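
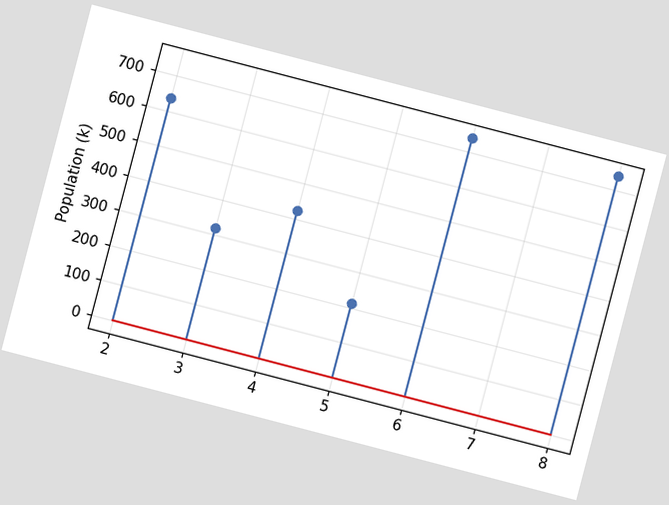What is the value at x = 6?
742k

The chart is tilted about 15° clockwise. The stem at x=6 reaches 742k.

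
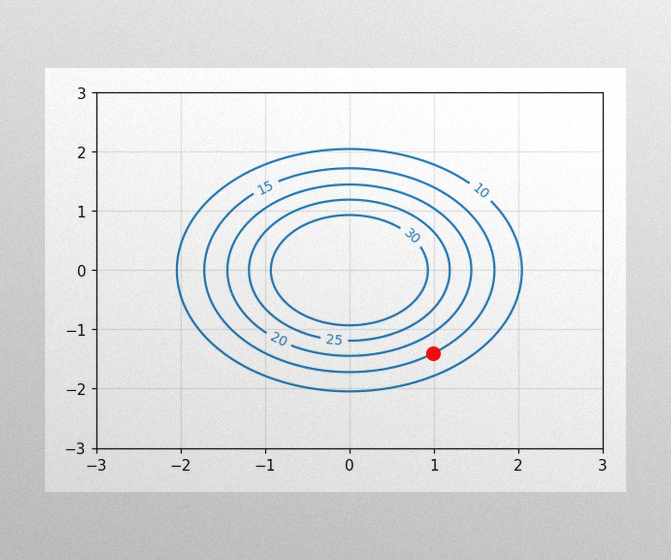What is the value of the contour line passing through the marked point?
15

The image has some photo noise and uneven lighting. The marked point sits on the contour labelled 15.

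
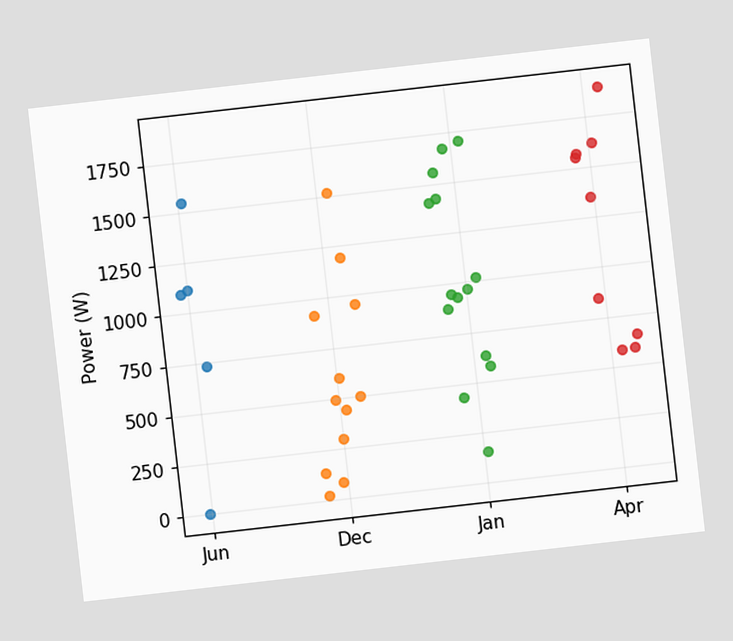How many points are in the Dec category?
12

The chart is tilted about 6° counter-clockwise. Counting the markers in the Dec column gives 12.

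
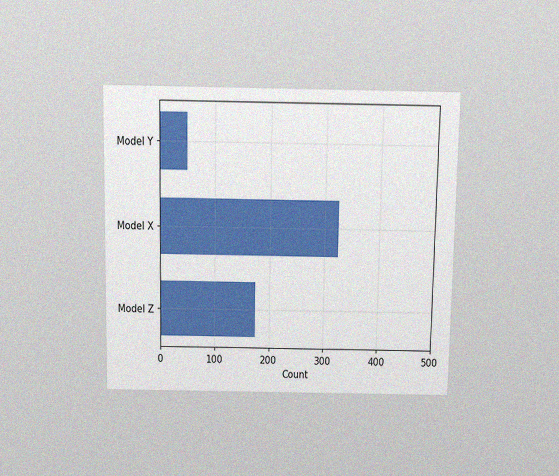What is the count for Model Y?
The chart is viewed slightly from above, with some photo noise. Reading along the chart's x-axis, the Model Y bar reaches 50.

50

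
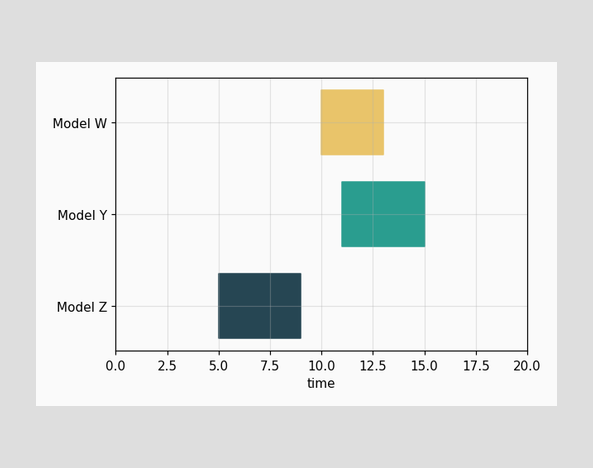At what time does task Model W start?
10

The Model W bar begins at t=10.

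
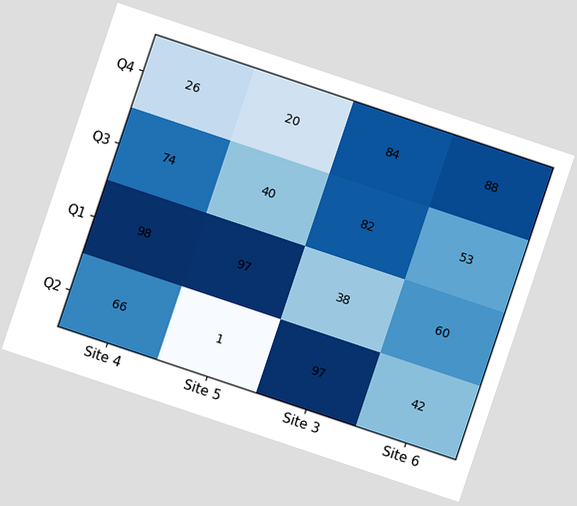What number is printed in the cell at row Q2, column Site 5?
1

The chart is tilted about 19° clockwise. The (Q2, Site 5) cell reads 1.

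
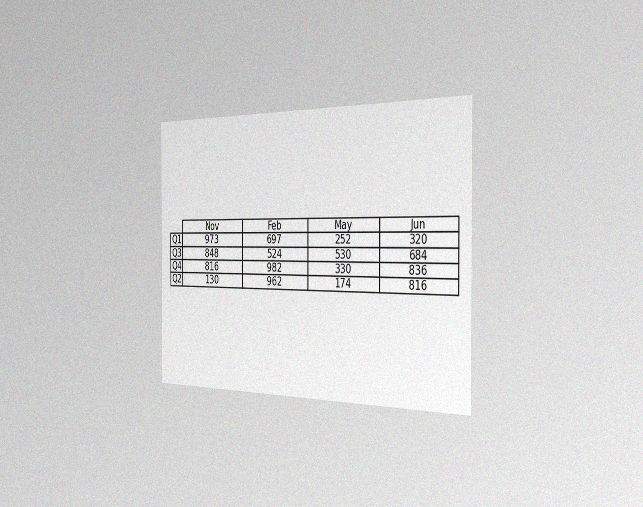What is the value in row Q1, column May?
252

The chart is viewed slightly from the right, with some photo noise. The (Q1, May) cell reads 252.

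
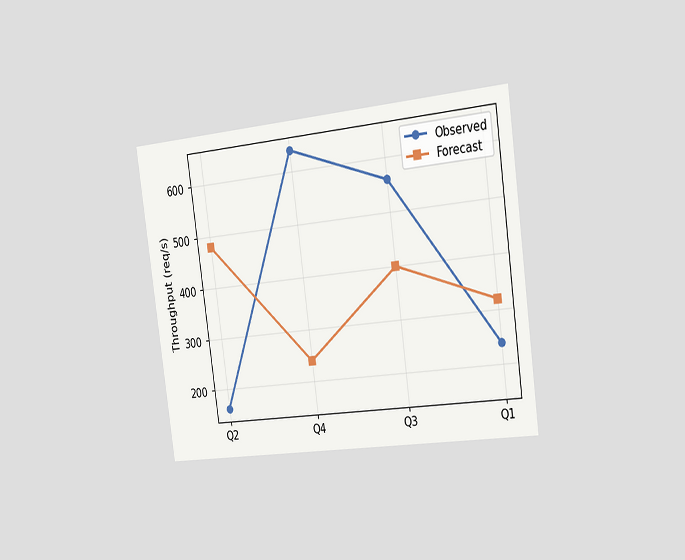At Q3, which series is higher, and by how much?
The chart is tilted about 8° counter-clockwise and viewed slightly from the right. At Q3, Observed sits above the other line by 160req/s.

Observed, by 160req/s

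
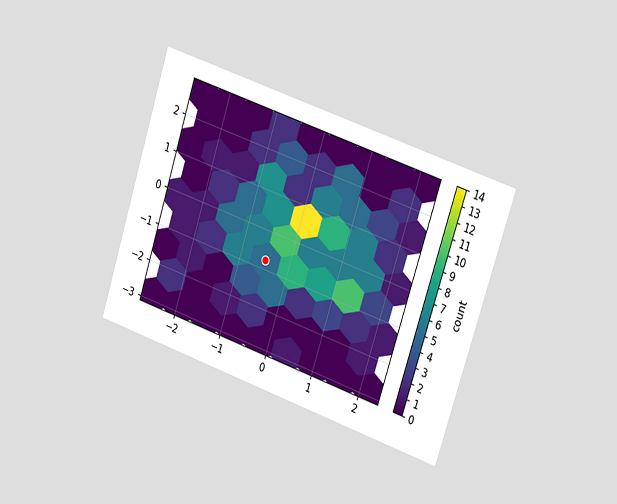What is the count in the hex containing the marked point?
5

The chart is tilted about 18° clockwise and viewed slightly from the right. The marked hex reads 5 on the colorbar.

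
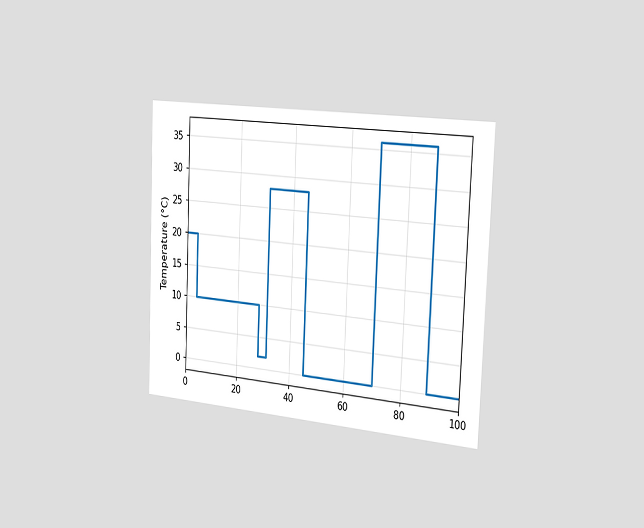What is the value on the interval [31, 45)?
28°C

The chart is tilted about 2° clockwise and viewed slightly from the right. On [31, 45) the step sits at 28°C.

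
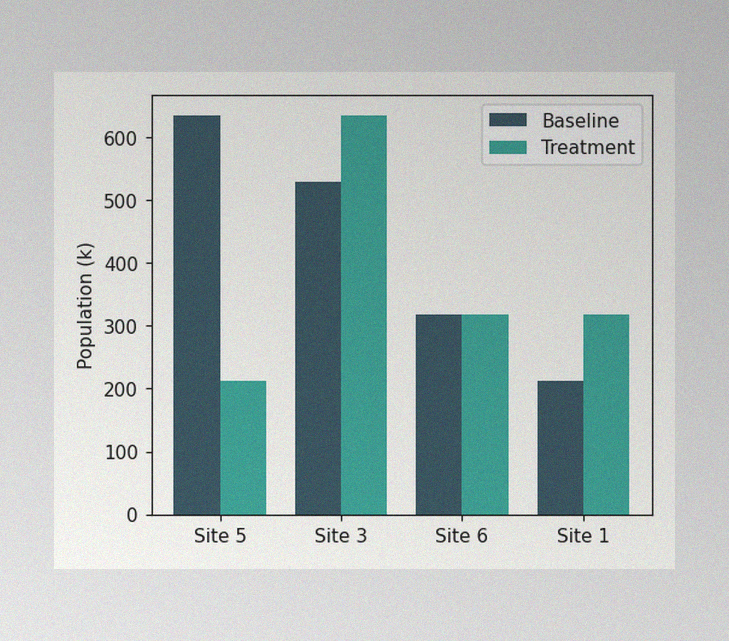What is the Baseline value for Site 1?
212k

The image has some photo noise and uneven lighting. The Baseline bar at Site 1 reaches 212k on the y-axis.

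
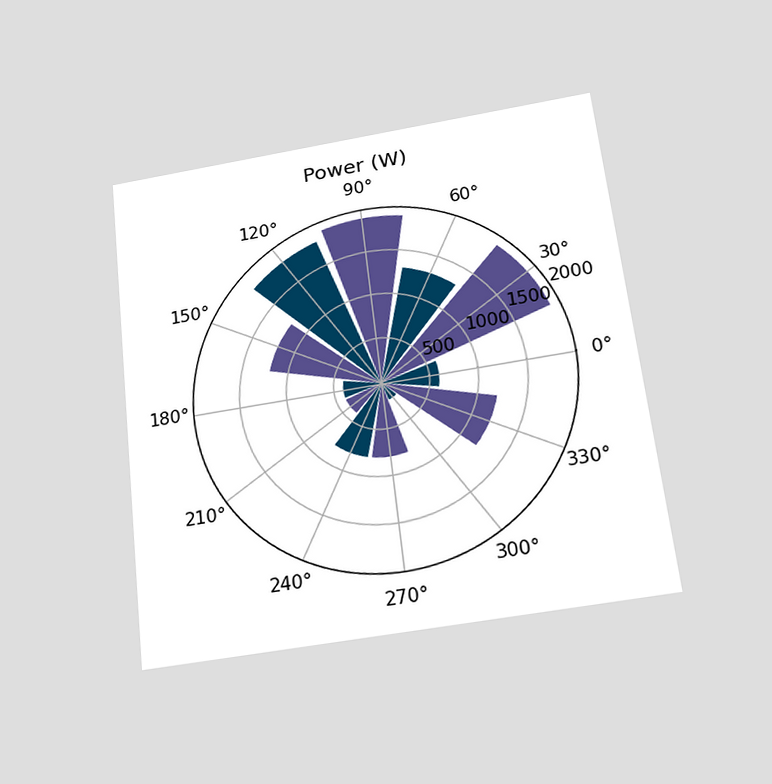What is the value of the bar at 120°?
The chart is tilted about 6° counter-clockwise and viewed slightly from below. The bar at 120° reaches 1800W on the radial axis.

1800W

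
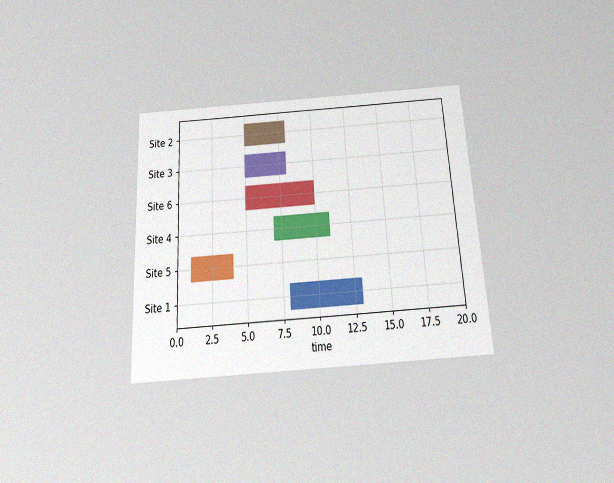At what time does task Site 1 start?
The chart is tilted about 3° counter-clockwise and viewed slightly from below, with some photo noise. The Site 1 bar begins at t=8.

8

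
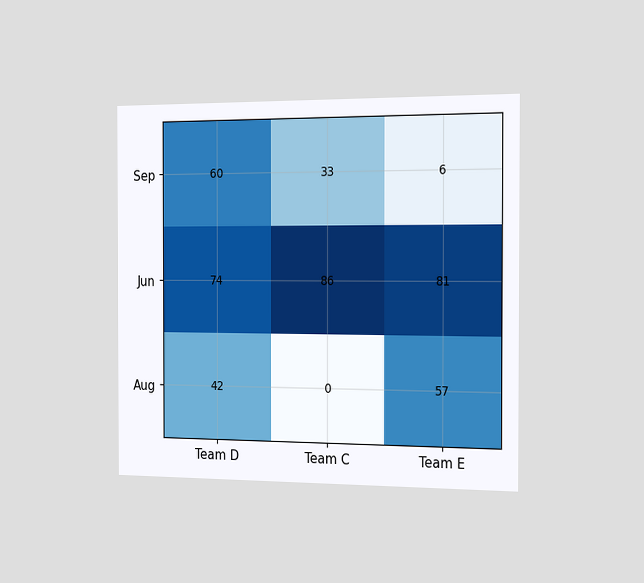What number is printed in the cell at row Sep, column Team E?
The chart is viewed slightly from the right. The (Sep, Team E) cell reads 6.

6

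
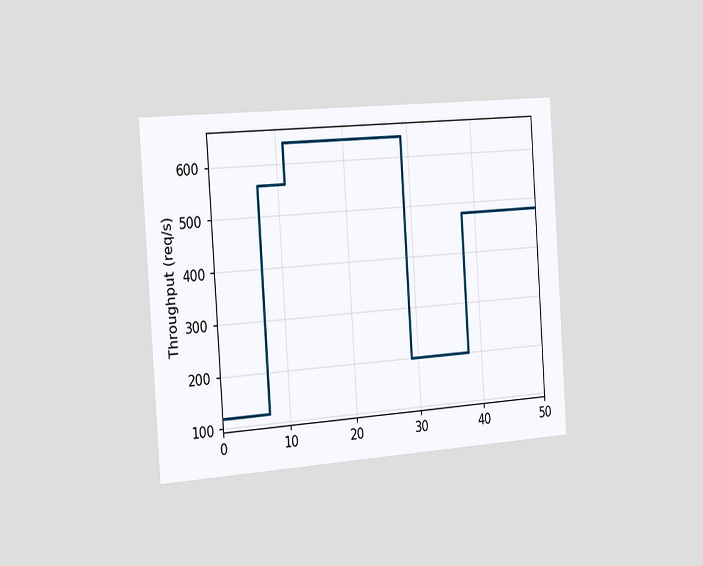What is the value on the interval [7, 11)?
560req/s

The chart is tilted about 4° counter-clockwise and viewed slightly from the left. On [7, 11) the step sits at 560req/s.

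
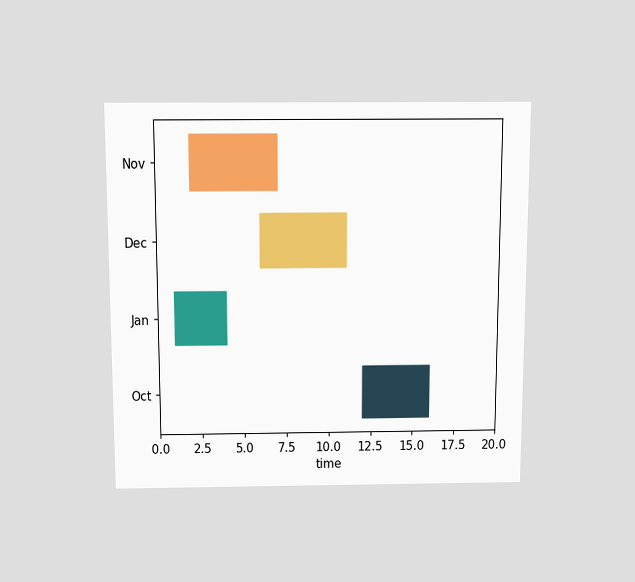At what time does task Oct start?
The chart is viewed slightly from above. The Oct bar begins at t=12.

12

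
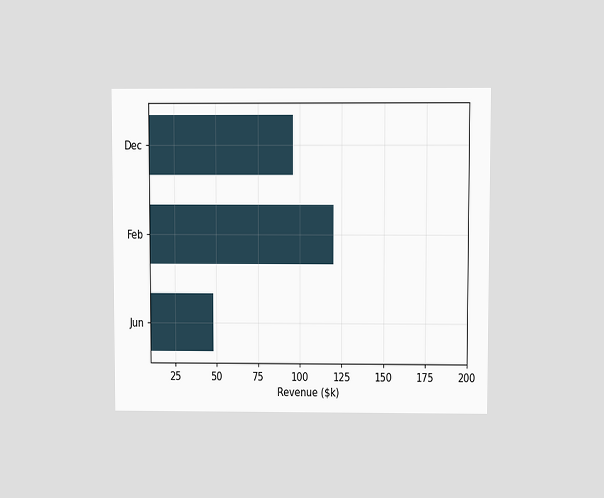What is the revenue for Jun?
The chart is viewed at a slight angle. Reading along the chart's x-axis, the Jun bar reaches $48k.

$48k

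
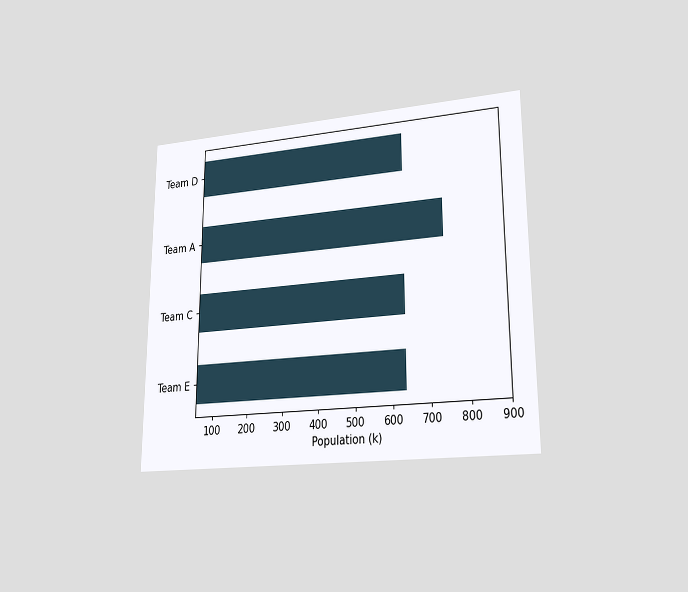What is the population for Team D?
636k

The chart is viewed at a slight angle. Reading along the chart's x-axis, the Team D bar reaches 636k.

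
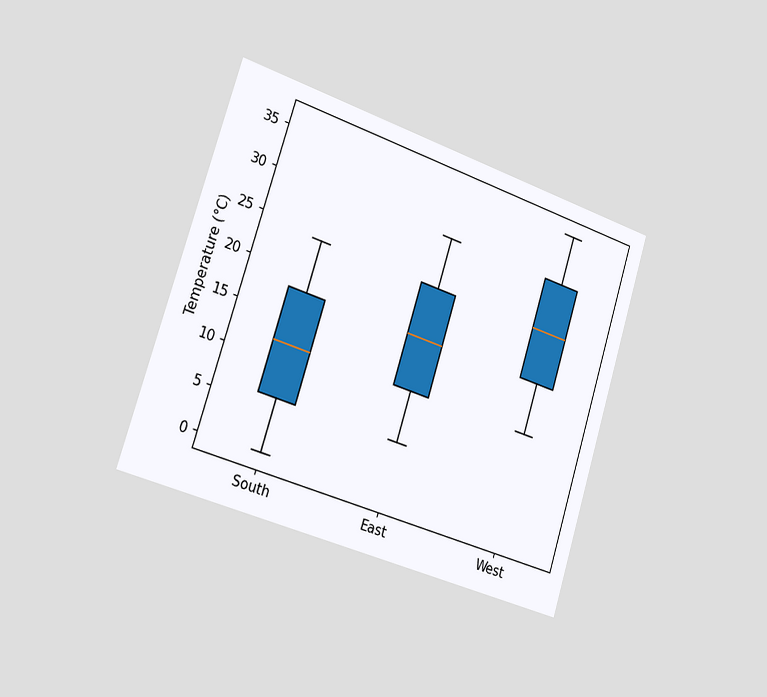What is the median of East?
The chart is tilted about 17° clockwise and viewed slightly from the left. The median line in the East box sits at 18°C.

18°C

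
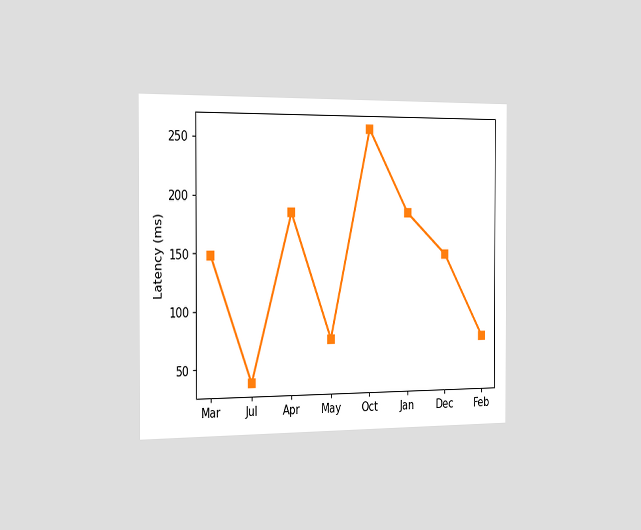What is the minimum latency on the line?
37ms

The chart is viewed slightly from the left. The lowest point is at Jul, and reading across to the y-axis gives 37ms.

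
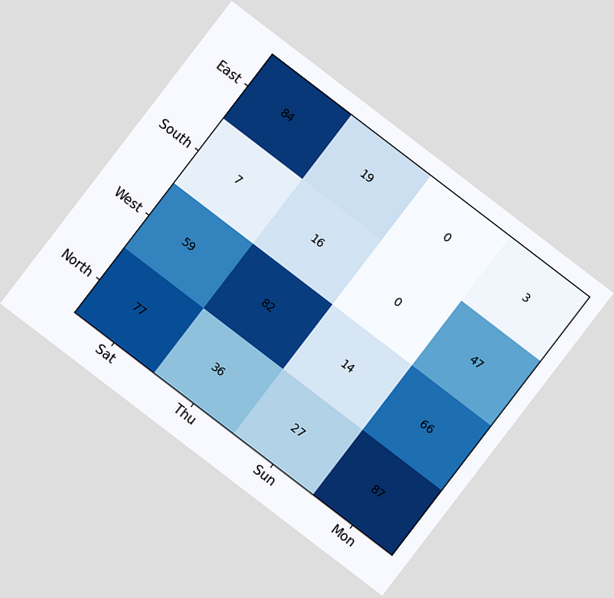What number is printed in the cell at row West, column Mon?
66

The chart is tilted about 37° clockwise. The (West, Mon) cell reads 66.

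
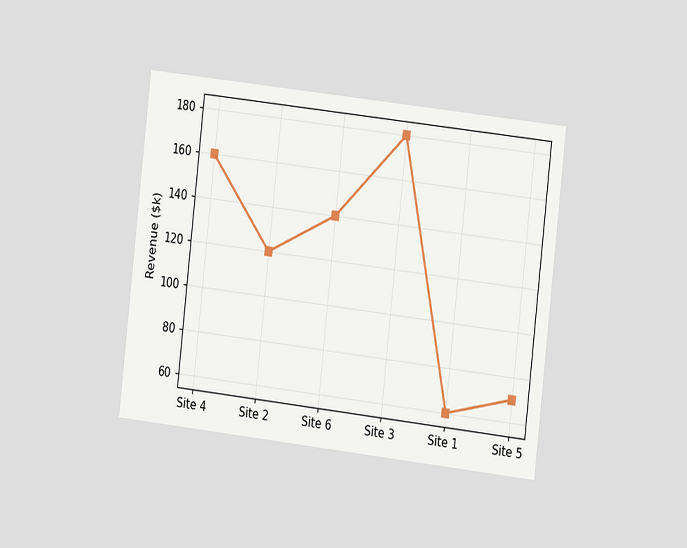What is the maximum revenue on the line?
$180k

The chart is tilted about 7° clockwise and viewed slightly from the right. The highest point is at Site 3, and reading across to the y-axis gives $180k.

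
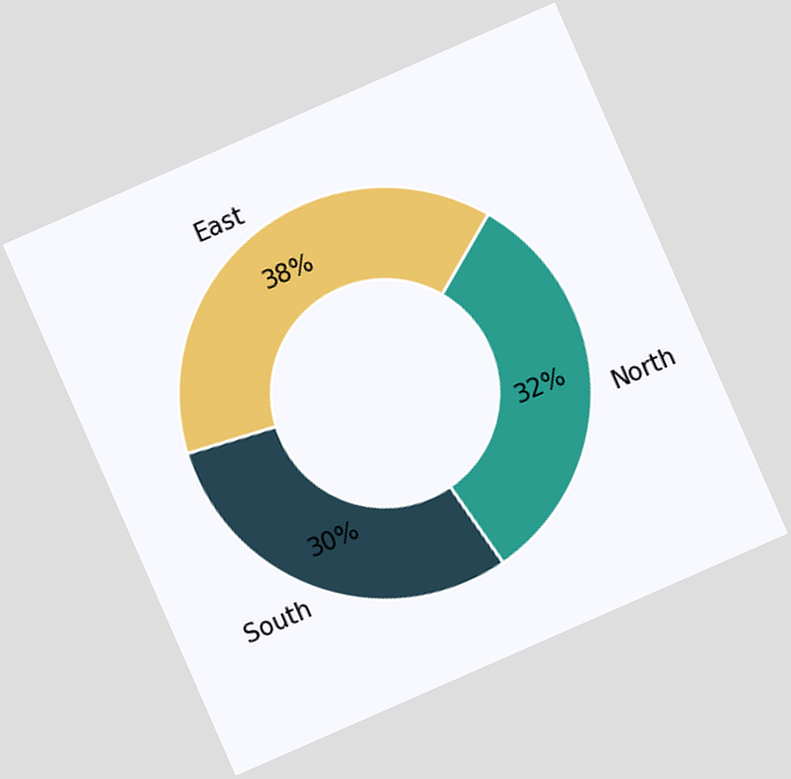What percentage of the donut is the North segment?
32%

The chart is tilted about 24° counter-clockwise. The North segment takes up 32% of the ring.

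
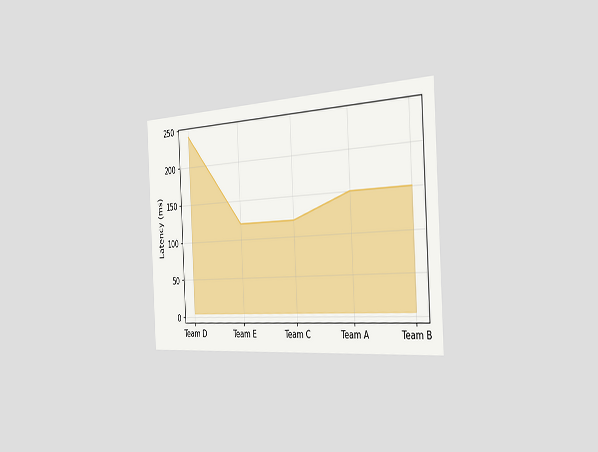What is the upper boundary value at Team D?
The chart is tilted about 3° counter-clockwise and viewed slightly from the right. At Team D the upper boundary is at 240ms.

240ms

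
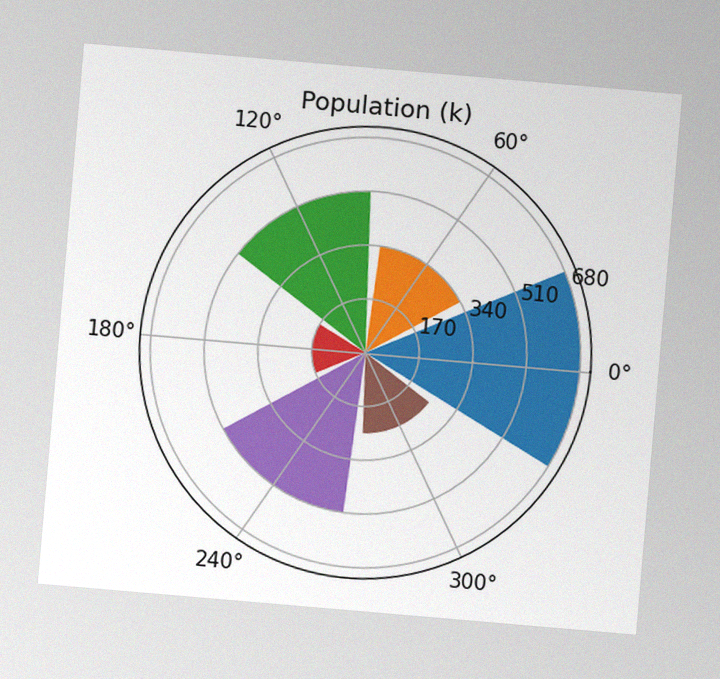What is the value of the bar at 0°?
680k

The chart is tilted about 5° clockwise, with some photo noise. The bar at 0° reaches 680k on the radial axis.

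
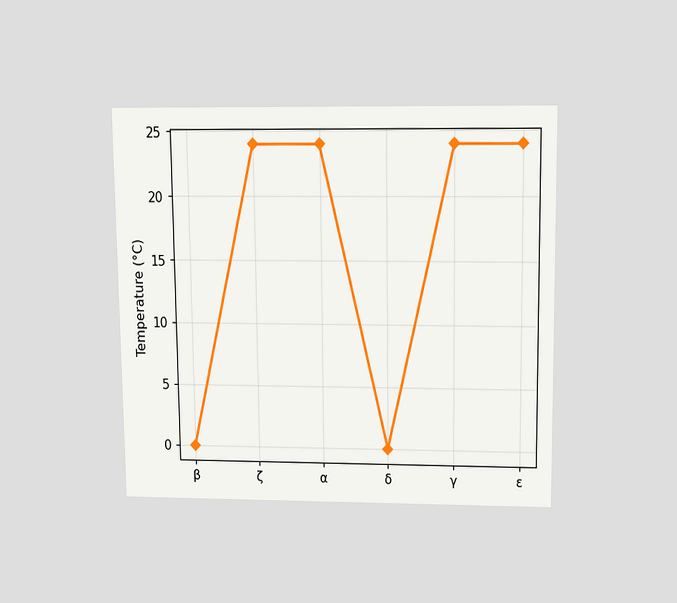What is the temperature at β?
0°C

The chart is viewed slightly from above. At β, the line is at 0°C.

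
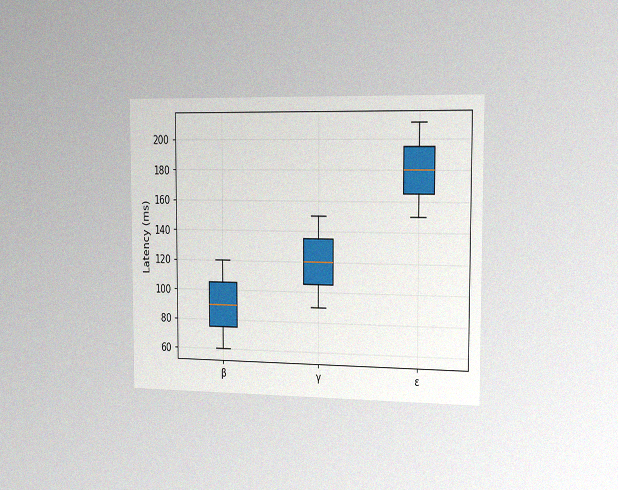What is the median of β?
The chart is viewed slightly from the right, with some photo noise. The median line in the β box sits at 90ms.

90ms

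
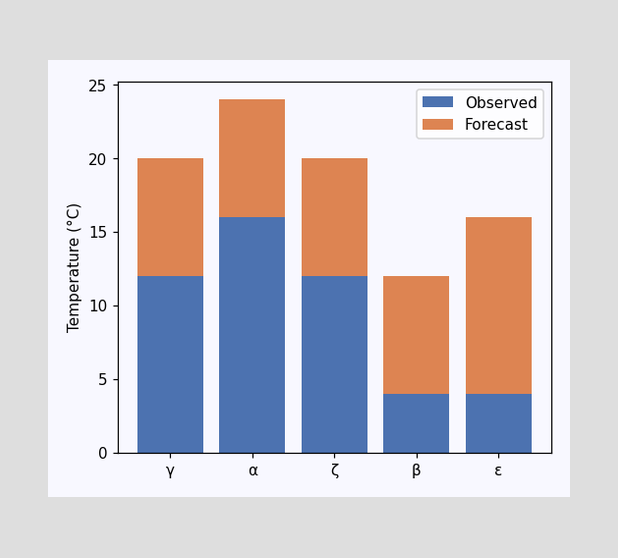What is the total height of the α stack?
24°C

The α stack's top reaches 24°C on the y-axis.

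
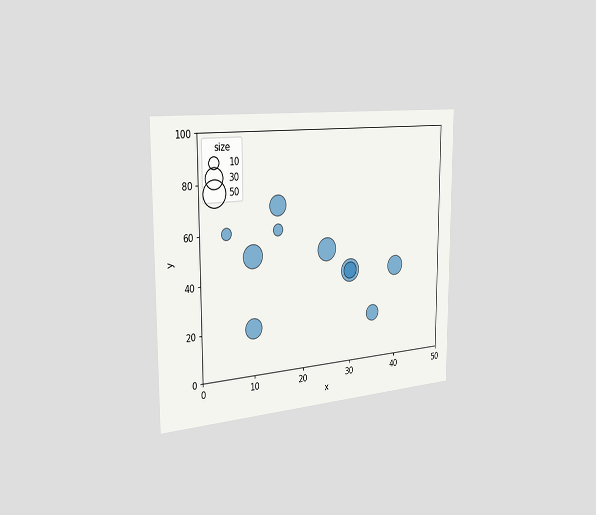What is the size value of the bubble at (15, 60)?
The chart is viewed slightly from the left. Matching the bubble at (15, 60) against the size legend gives 10.

10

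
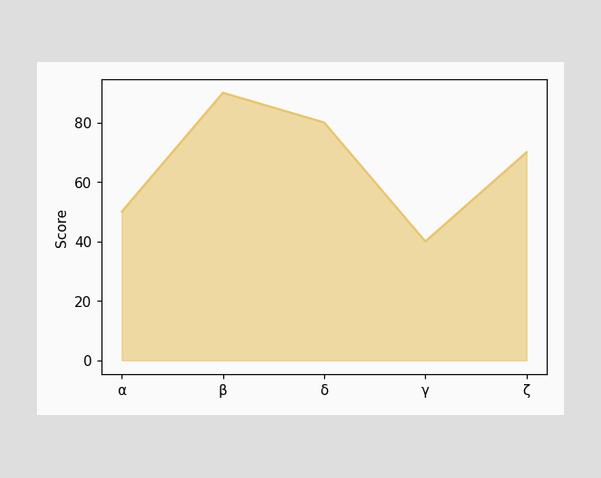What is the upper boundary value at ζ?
70

At ζ the upper boundary is at 70.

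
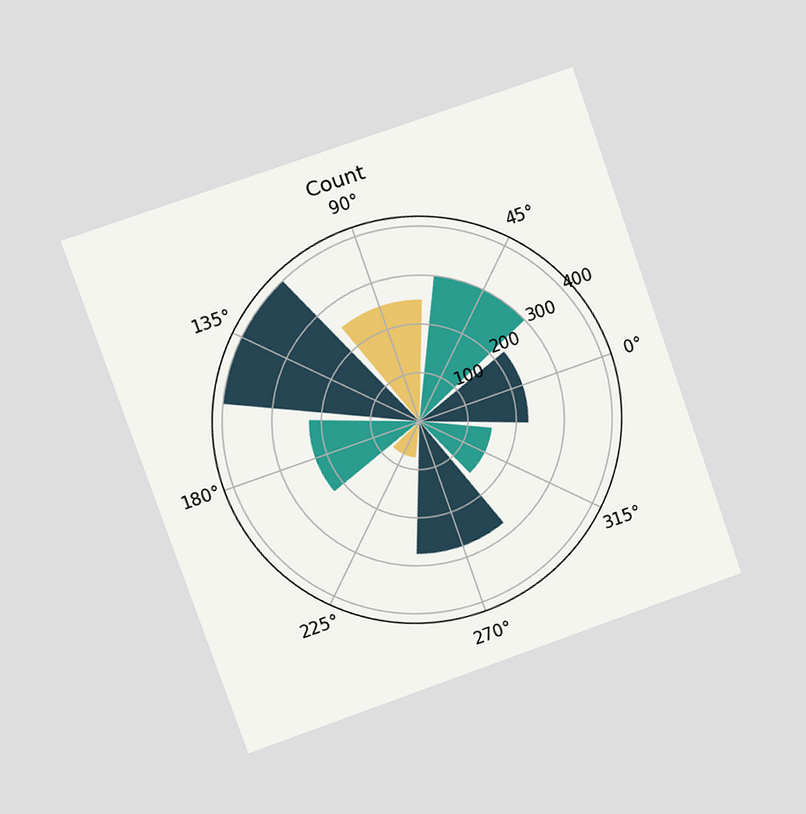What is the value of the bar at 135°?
The chart is tilted about 19° counter-clockwise and viewed slightly from the left. The bar at 135° reaches 400 on the radial axis.

400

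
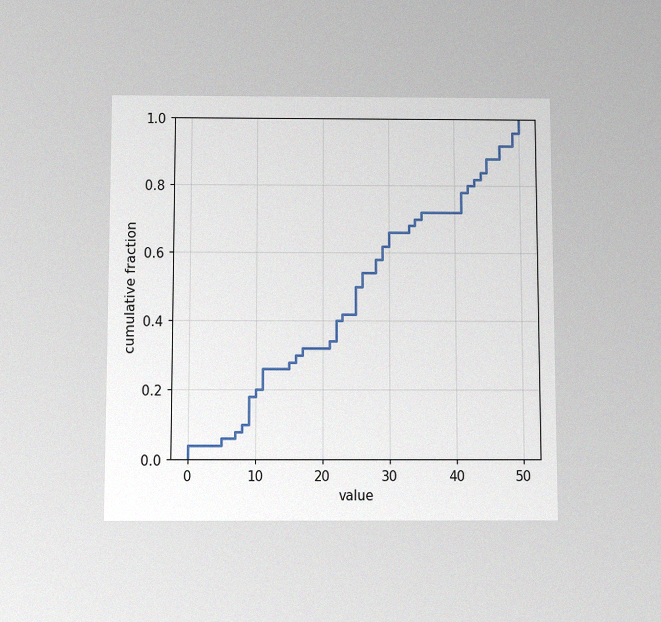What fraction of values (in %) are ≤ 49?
The chart is viewed slightly from below, with some photo noise. At x=49 the ECDF step is at 96%.

96%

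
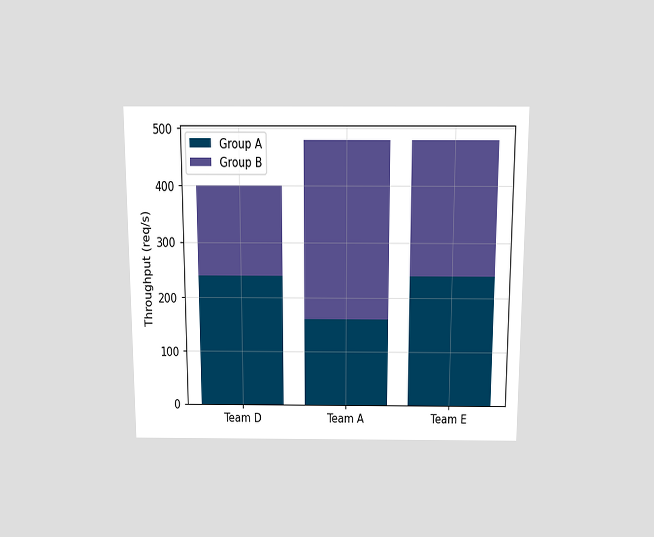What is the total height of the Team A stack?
The chart is viewed slightly from above. The Team A stack's top reaches 480req/s on the y-axis.

480req/s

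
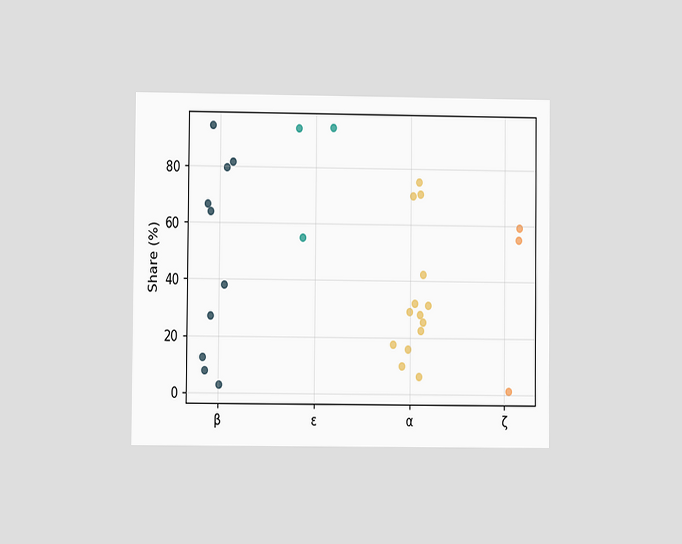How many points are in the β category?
The chart is viewed at a slight angle. Counting the markers in the β column gives 10.

10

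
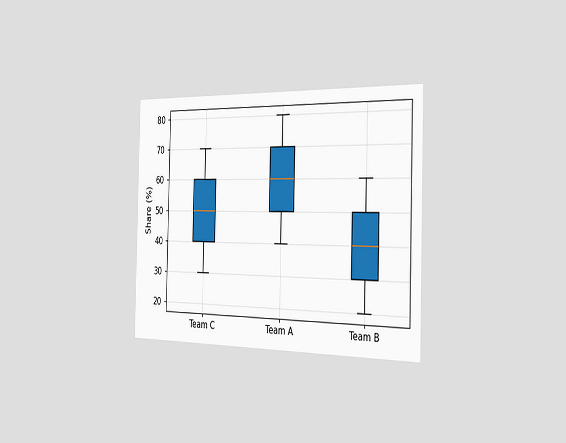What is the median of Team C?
50%

The chart is viewed slightly from the right. The median line in the Team C box sits at 50%.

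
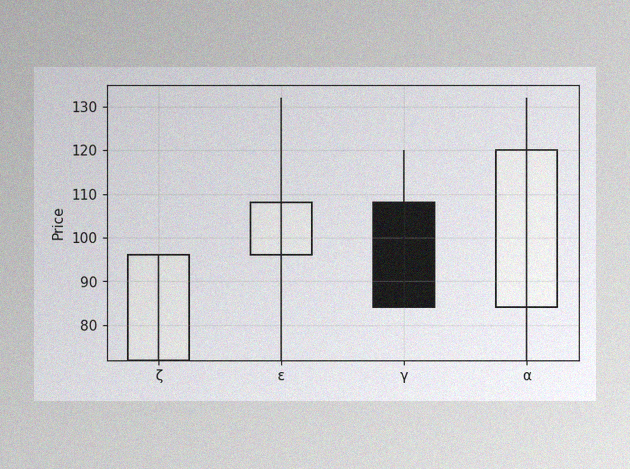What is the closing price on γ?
The image has some photo noise and uneven lighting. The γ candle closes at 84.

84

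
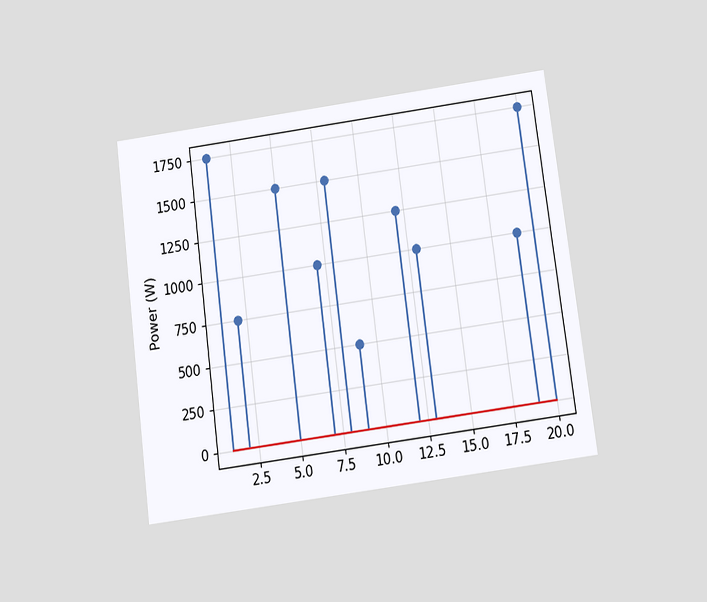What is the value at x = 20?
The chart is tilted about 7° counter-clockwise and viewed slightly from below. The stem at x=20 reaches 1750W.

1750W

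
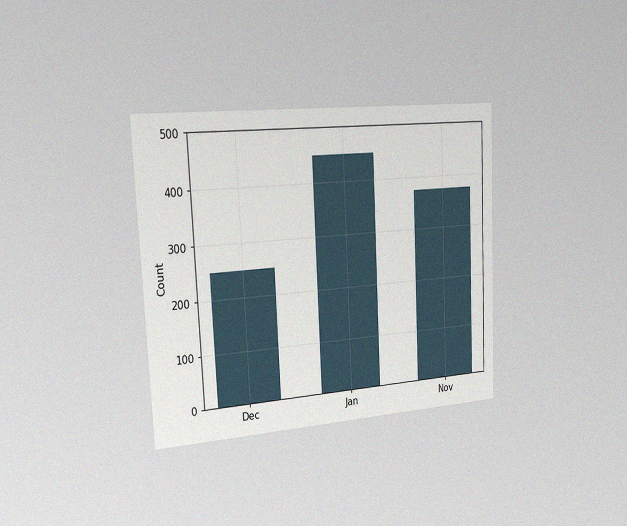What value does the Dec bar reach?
The chart is tilted about 3° counter-clockwise and viewed slightly from the left, with some photo noise. Reading along the chart's y-axis, the Dec bar reaches 250.

250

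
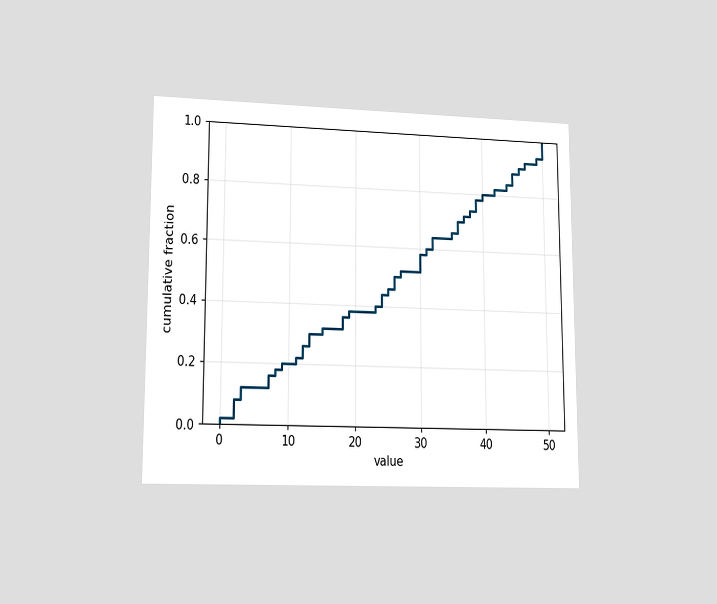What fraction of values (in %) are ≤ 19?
38%

The chart is viewed at a slight angle. At x=19 the ECDF step is at 38%.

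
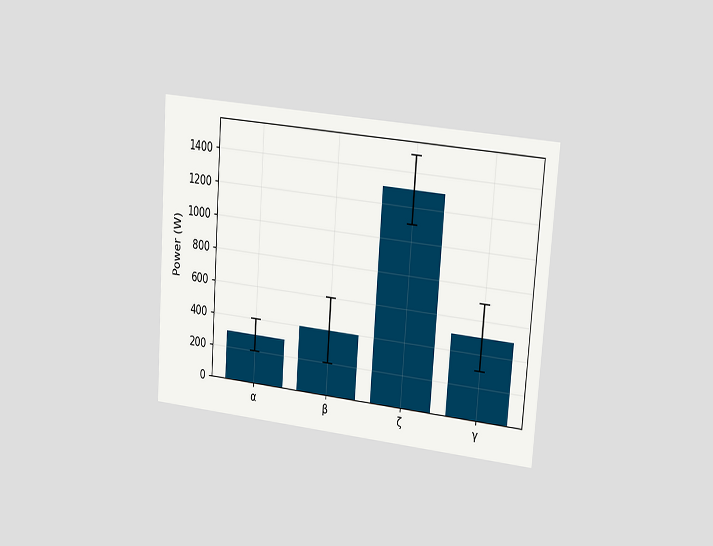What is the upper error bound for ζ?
The chart is tilted about 4° clockwise and viewed slightly from the right. The ζ bar's upper whisker reaches 1500W.

1500W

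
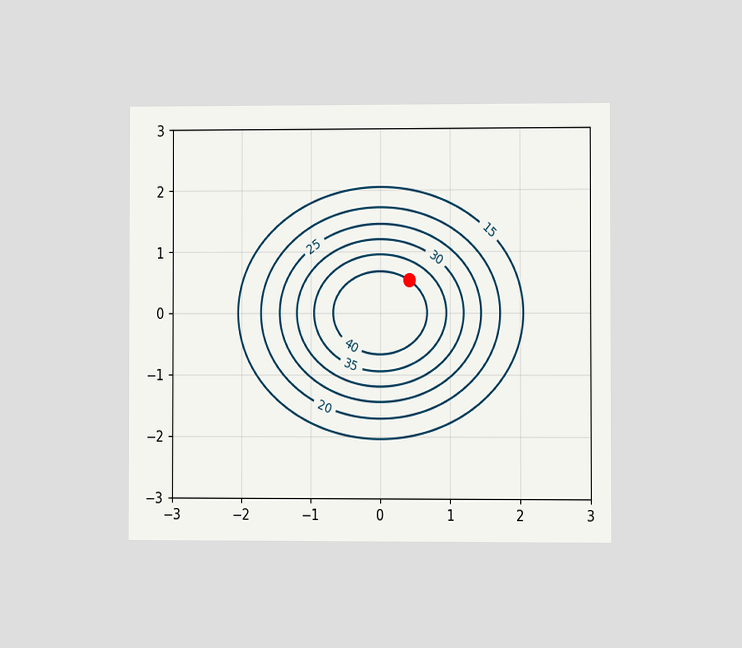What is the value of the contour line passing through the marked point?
The chart is viewed at a slight angle. The marked point sits on the contour labelled 40.

40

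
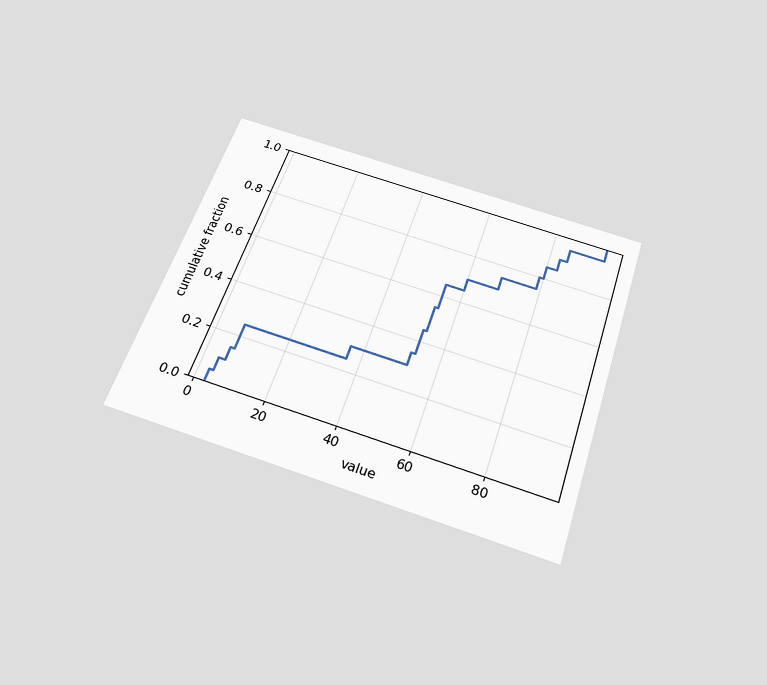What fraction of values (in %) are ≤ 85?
The chart is tilted about 18° clockwise and viewed slightly from below. At x=85 the ECDF step is at 95%.

95%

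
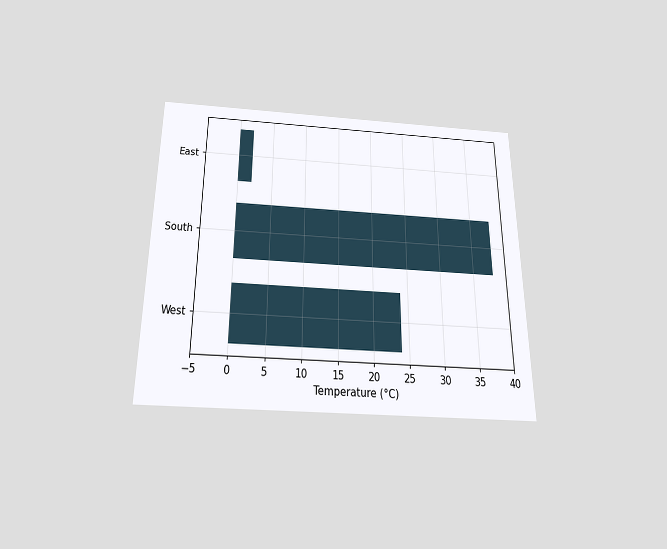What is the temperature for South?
The chart is viewed slightly from below. Reading along the chart's x-axis, the South bar reaches 38°C.

38°C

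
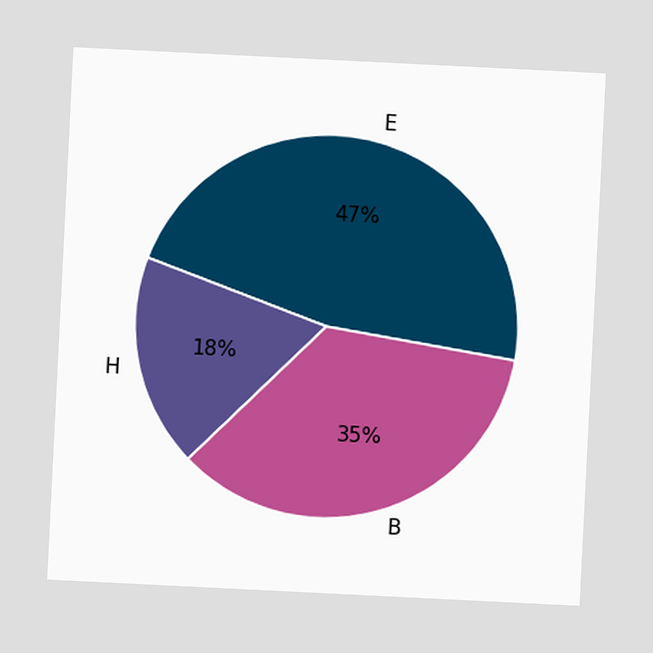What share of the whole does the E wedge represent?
The chart is tilted about 3° clockwise. The E slice takes up 47% of the pie.

47%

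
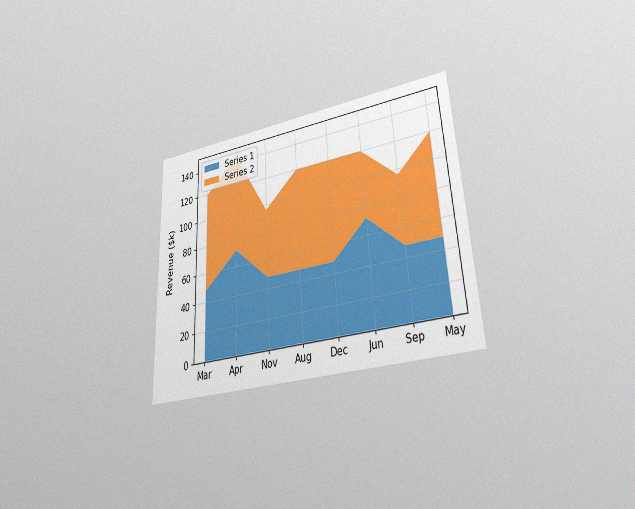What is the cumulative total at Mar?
$120k

The chart is tilted about 3° counter-clockwise and viewed at a slight angle, with some photo noise. The stacked total at Mar reaches $120k.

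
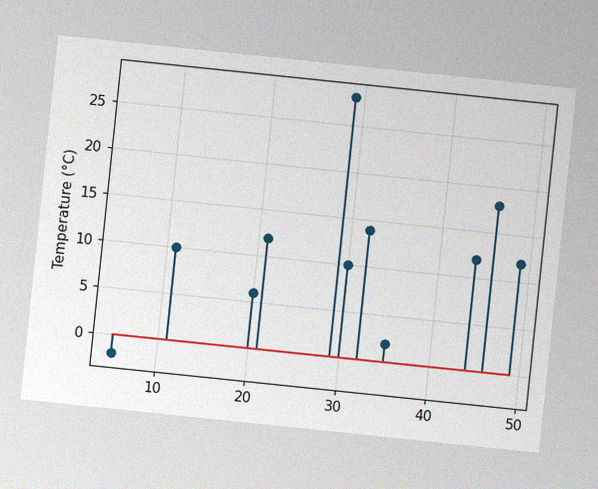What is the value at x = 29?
The chart is tilted about 6° clockwise, with some photo noise. The stem at x=29 reaches 28°C.

28°C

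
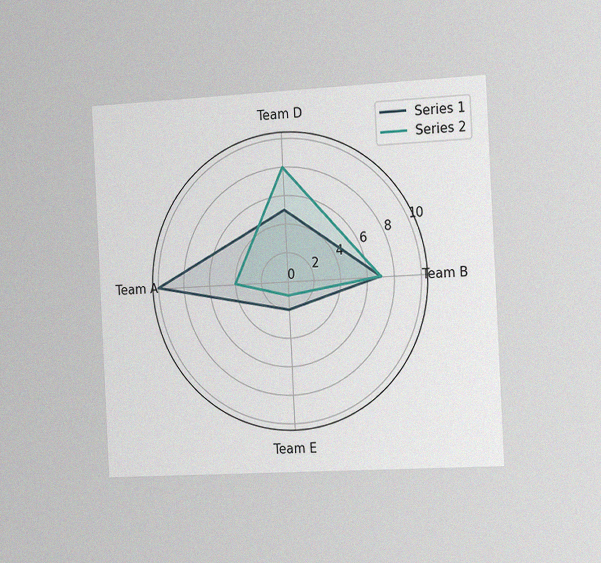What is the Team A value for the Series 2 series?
The chart is tilted about 3° counter-clockwise and viewed slightly from the right, with some photo noise. On the Team A axis, Series 2 reaches 4.

4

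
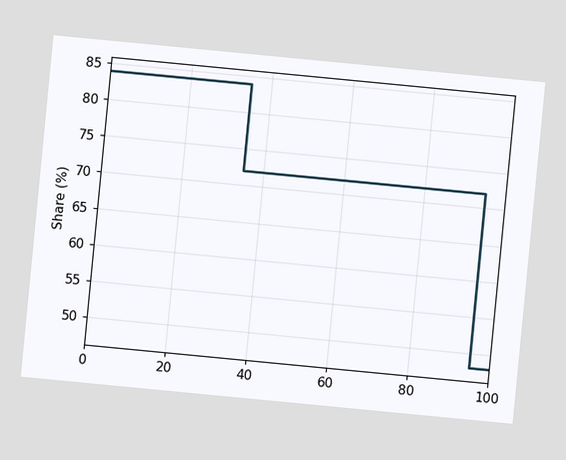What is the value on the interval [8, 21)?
The chart is tilted about 5° clockwise. On [8, 21) the step sits at 84%.

84%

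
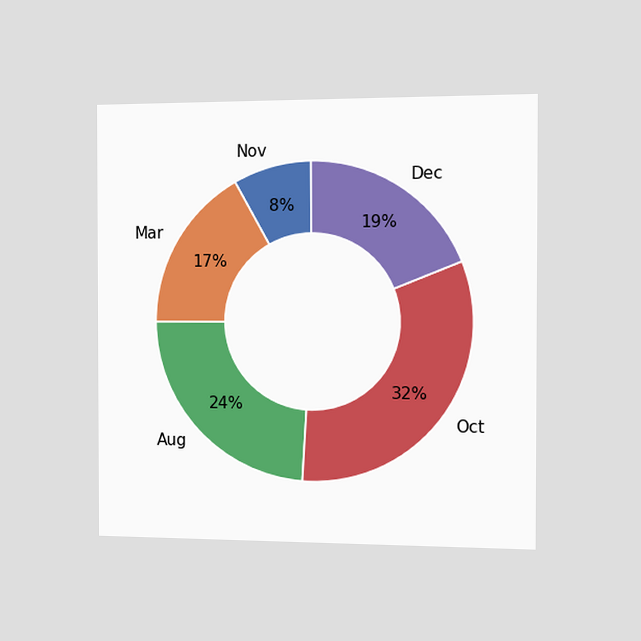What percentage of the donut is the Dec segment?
19%

The chart is viewed slightly from the right. The Dec segment takes up 19% of the ring.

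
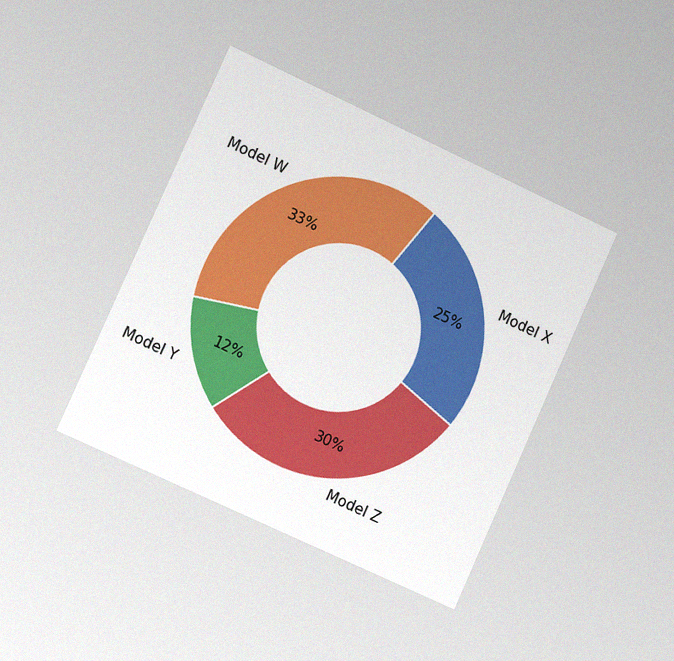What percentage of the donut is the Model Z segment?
30%

The chart is tilted about 24° clockwise and viewed slightly from the left, with some photo noise. The Model Z segment takes up 30% of the ring.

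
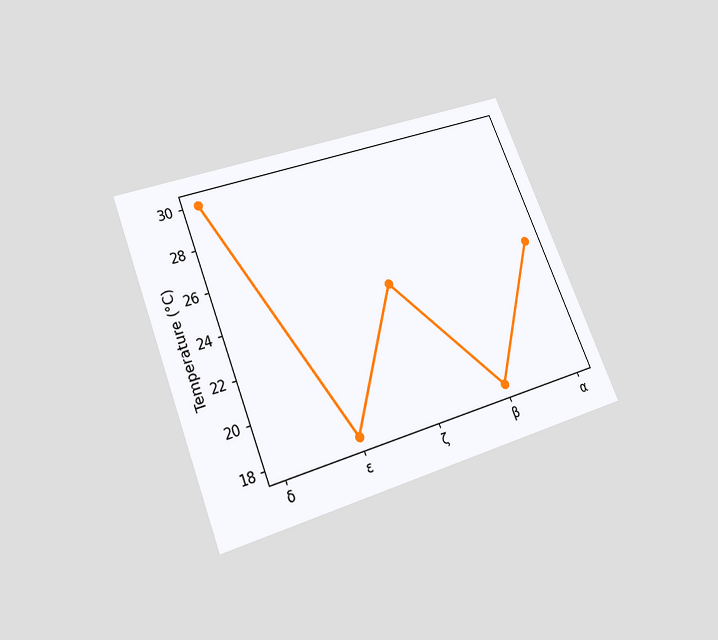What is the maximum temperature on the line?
30°C

The chart is tilted about 22° counter-clockwise and viewed slightly from below. The highest point is at δ, and reading across to the y-axis gives 30°C.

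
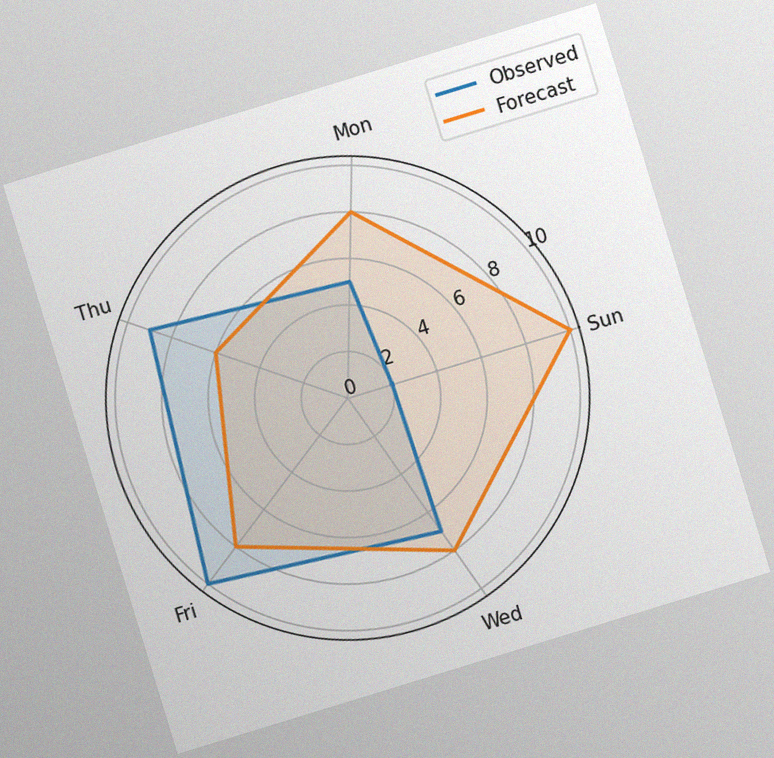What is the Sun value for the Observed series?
2

The chart is tilted about 17° counter-clockwise, with some photo noise. On the Sun axis, Observed reaches 2.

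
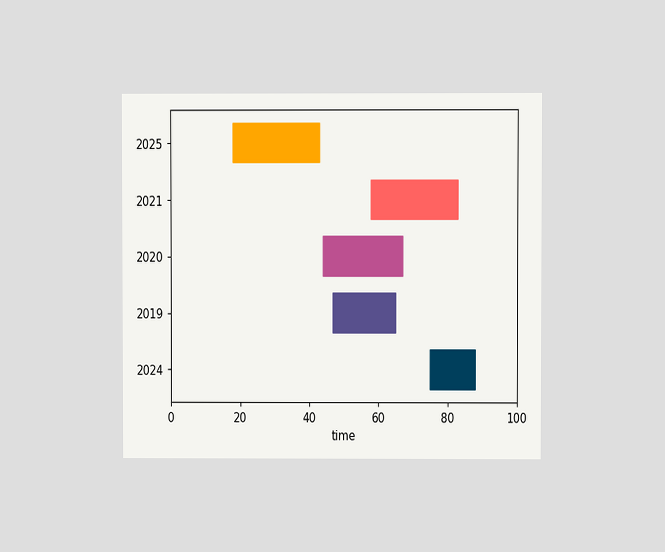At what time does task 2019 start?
The chart is viewed at a slight angle. The 2019 bar begins at t=47.

47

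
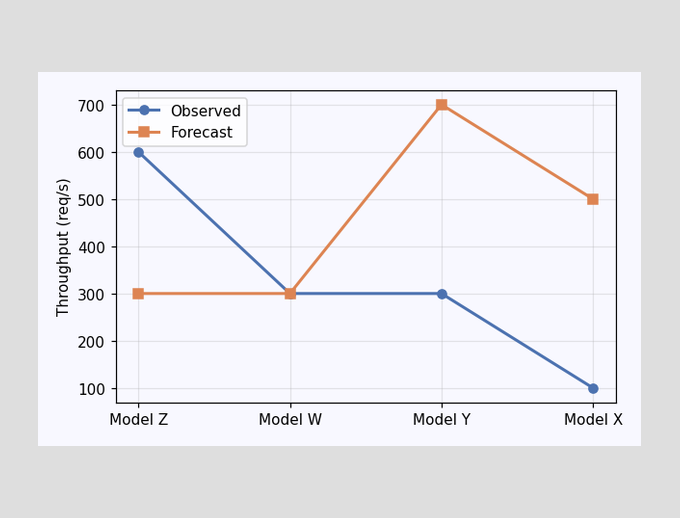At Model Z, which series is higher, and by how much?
At Model Z, Observed sits above the other line by 300req/s.

Observed, by 300req/s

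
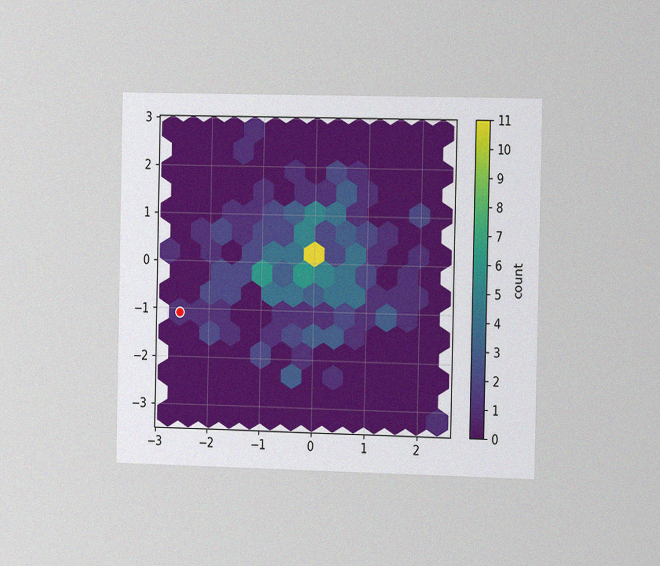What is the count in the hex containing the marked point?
1

The chart is viewed slightly from the right, with some photo noise. The marked hex reads 1 on the colorbar.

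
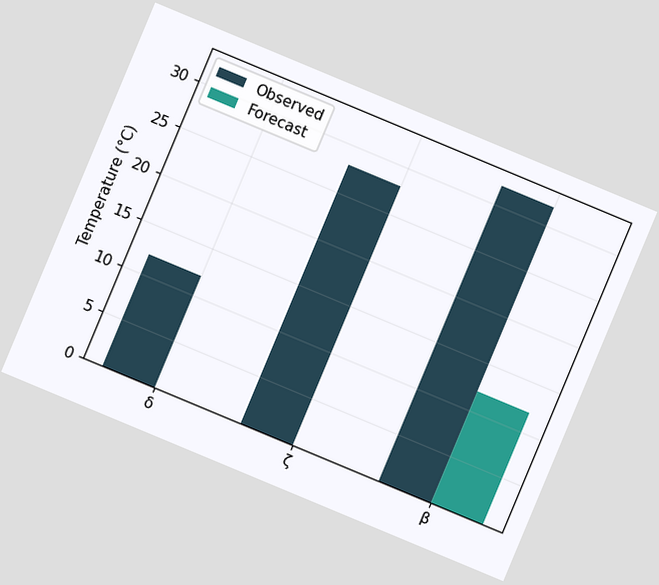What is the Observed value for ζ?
The chart is tilted about 23° clockwise. The Observed bar at ζ reaches 28°C on the y-axis.

28°C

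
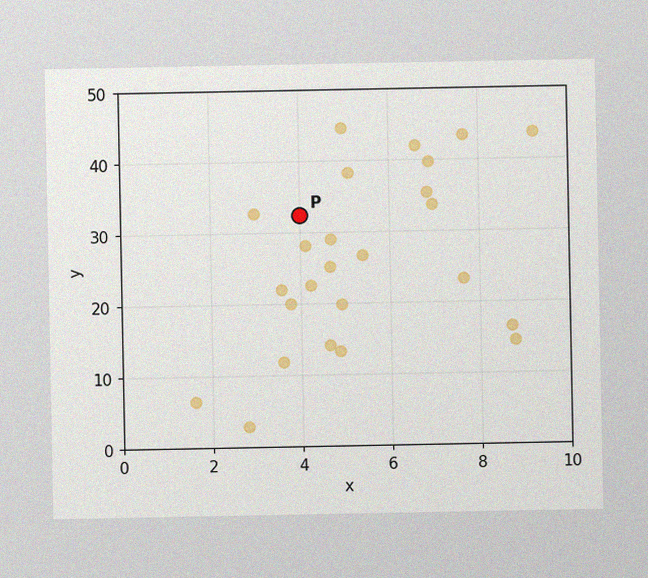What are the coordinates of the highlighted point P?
(4, 32.5)

The image has some photo noise and uneven lighting. Following the gridlines from P to each axis, P sits at (4, 32.5).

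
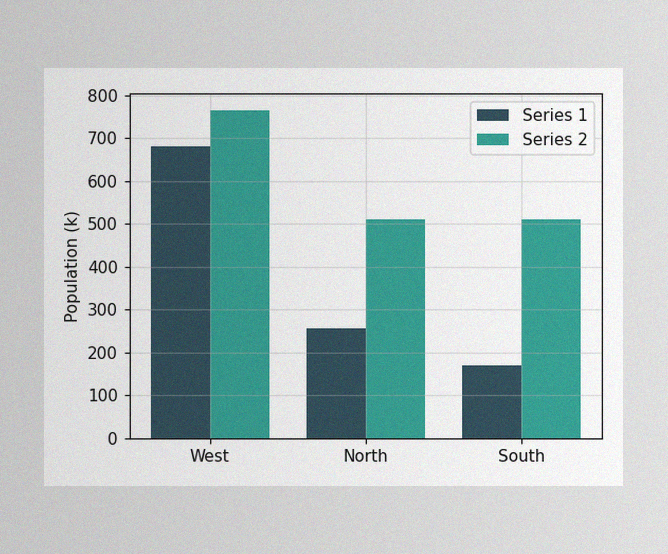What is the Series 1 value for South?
The image has some photo noise and uneven lighting. The Series 1 bar at South reaches 170k on the y-axis.

170k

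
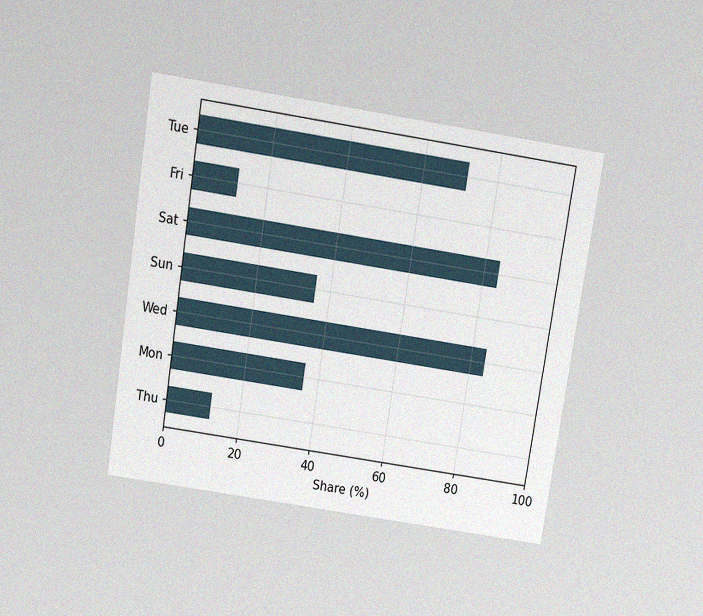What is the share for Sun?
36%

The chart is tilted about 9° clockwise and viewed slightly from above, with some photo noise. Reading along the chart's x-axis, the Sun bar reaches 36%.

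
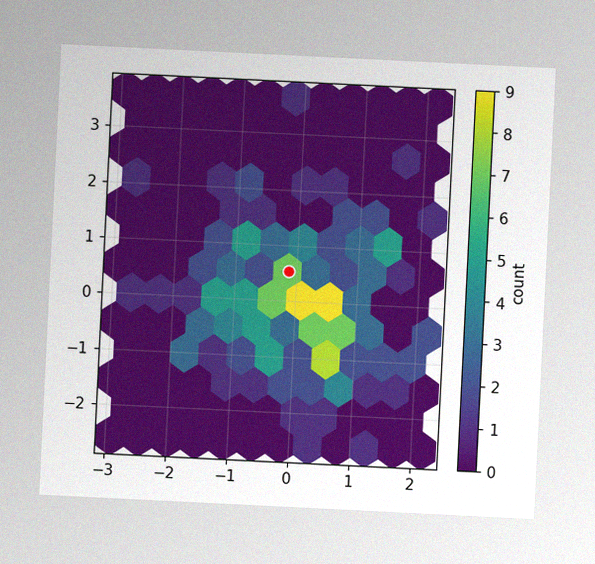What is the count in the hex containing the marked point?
7

The chart is tilted about 3° clockwise, with some photo noise. The marked hex reads 7 on the colorbar.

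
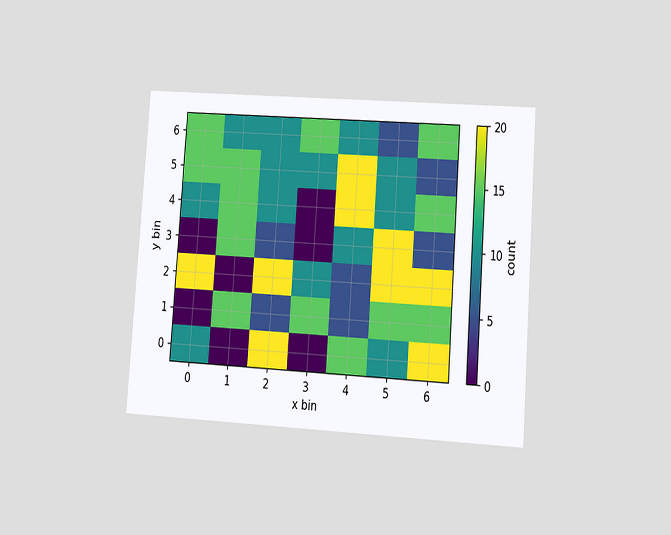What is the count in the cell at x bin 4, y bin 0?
15

The chart is tilted about 4° clockwise and viewed at a slight angle. Matching the cell (4, 0) against the colorbar gives 15.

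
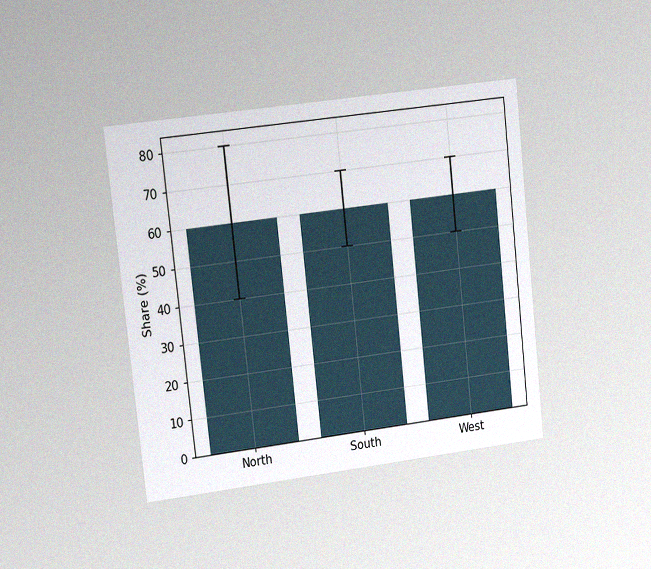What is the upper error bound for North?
80%

The chart is tilted about 6° counter-clockwise and viewed slightly from the left, with some photo noise. The North bar's upper whisker reaches 80%.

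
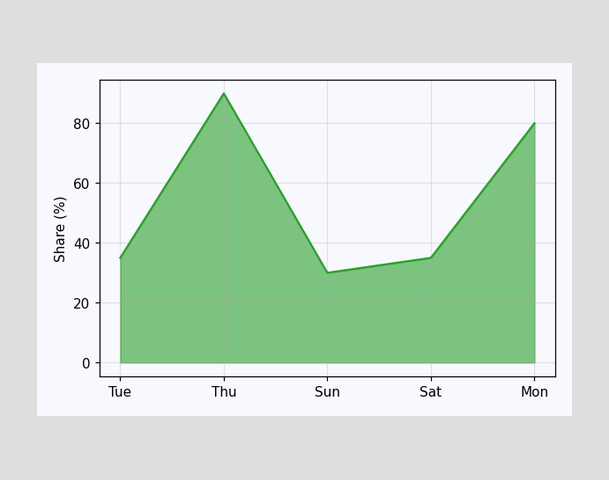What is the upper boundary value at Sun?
At Sun the upper boundary is at 30%.

30%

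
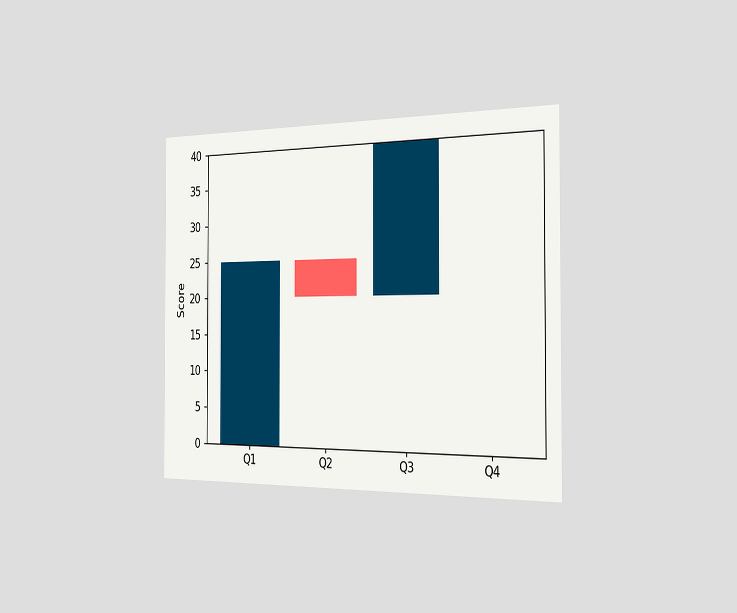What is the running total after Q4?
The chart is viewed slightly from the right. After Q4 the running total reaches 40.

40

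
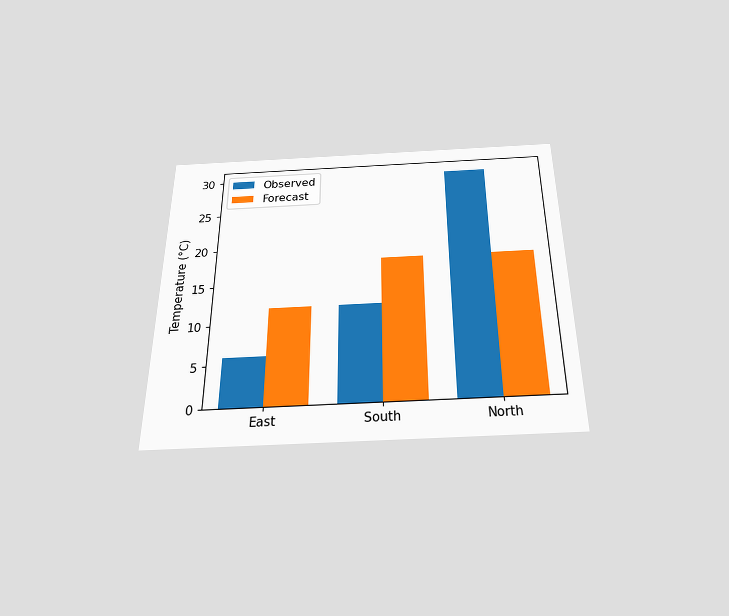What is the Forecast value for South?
18°C

The chart is viewed slightly from below. The Forecast bar at South reaches 18°C on the y-axis.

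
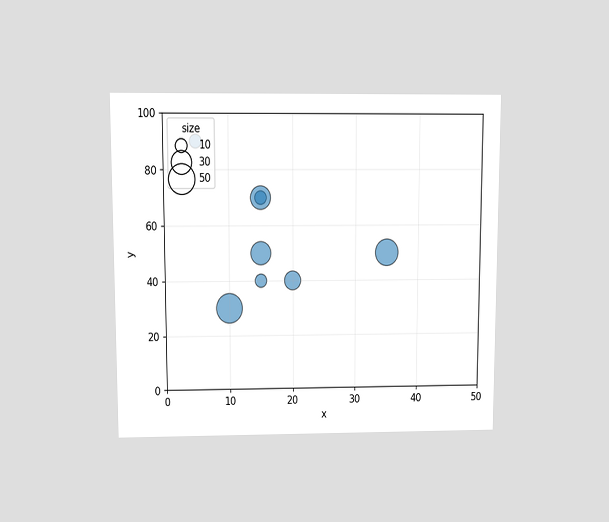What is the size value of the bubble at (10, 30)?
The chart is viewed at a slight angle. Matching the bubble at (10, 30) against the size legend gives 50.

50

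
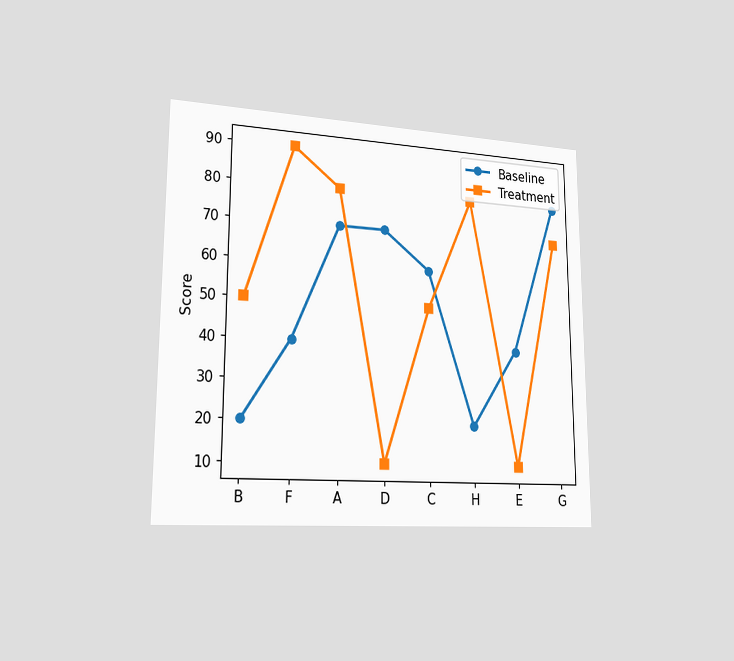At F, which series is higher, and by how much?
Treatment, by 50

The chart is viewed slightly from the left. At F, Treatment sits above the other line by 50.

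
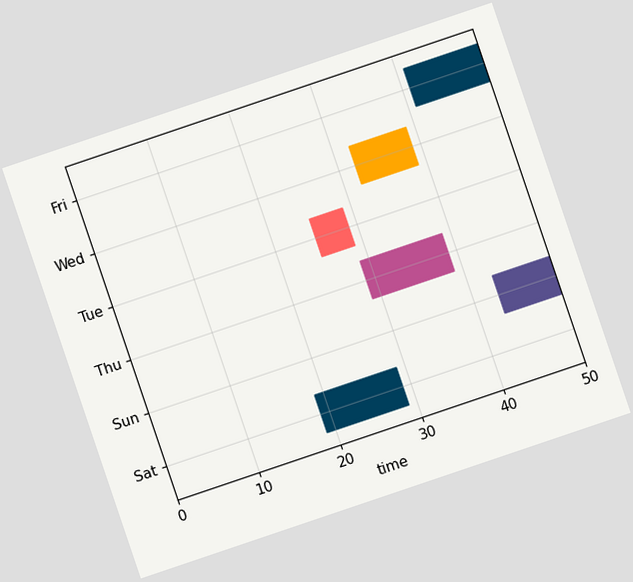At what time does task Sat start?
The chart is tilted about 19° counter-clockwise. The Sat bar begins at t=19.

19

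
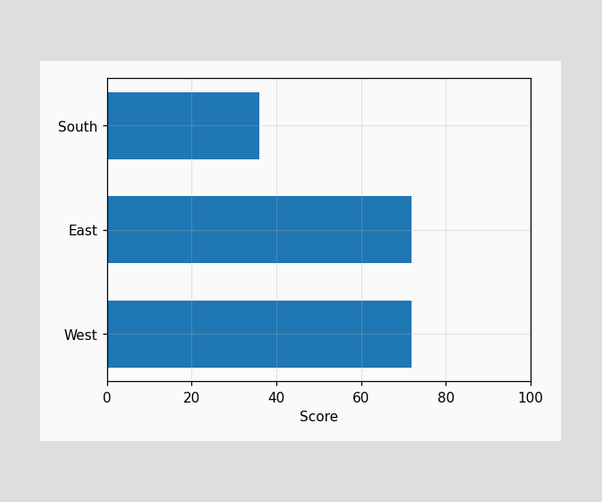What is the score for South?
36

Reading along the chart's x-axis, the South bar reaches 36.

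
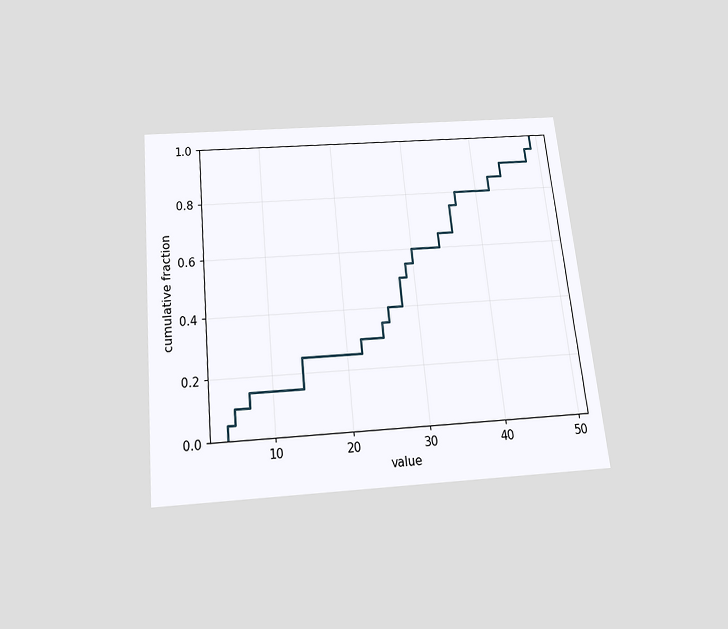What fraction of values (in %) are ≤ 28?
50%

The chart is tilted about 6° counter-clockwise and viewed slightly from below. At x=28 the ECDF step is at 50%.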